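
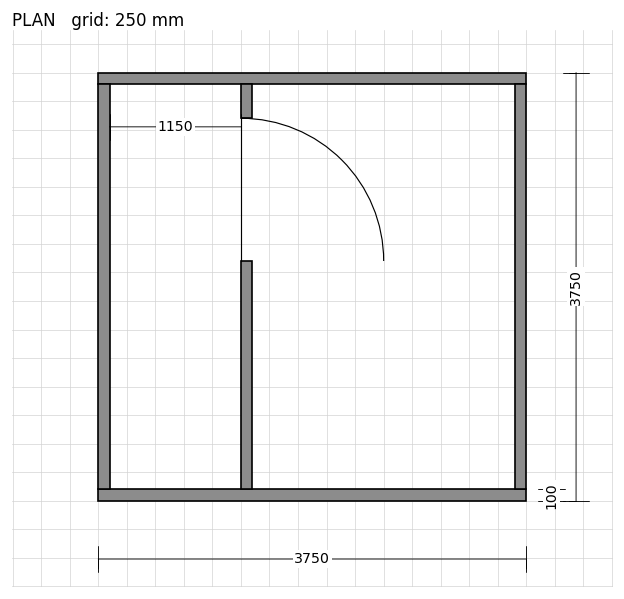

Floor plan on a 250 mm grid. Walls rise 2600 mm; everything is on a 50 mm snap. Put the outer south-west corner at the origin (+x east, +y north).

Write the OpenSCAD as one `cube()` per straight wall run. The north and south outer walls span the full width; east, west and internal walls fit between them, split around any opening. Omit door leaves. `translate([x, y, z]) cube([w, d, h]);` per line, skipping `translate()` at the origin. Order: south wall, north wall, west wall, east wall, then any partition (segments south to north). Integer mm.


cube([3750, 100, 2600]);
translate([0, 3650, 0]) cube([3750, 100, 2600]);
translate([0, 100, 0]) cube([100, 3550, 2600]);
translate([3650, 100, 0]) cube([100, 3550, 2600]);
translate([1250, 100, 0]) cube([100, 2000, 2600]);
translate([1250, 3350, 0]) cube([100, 300, 2600]);


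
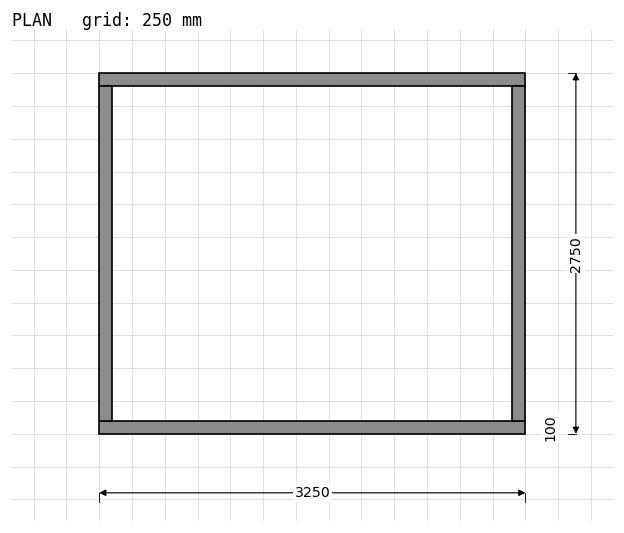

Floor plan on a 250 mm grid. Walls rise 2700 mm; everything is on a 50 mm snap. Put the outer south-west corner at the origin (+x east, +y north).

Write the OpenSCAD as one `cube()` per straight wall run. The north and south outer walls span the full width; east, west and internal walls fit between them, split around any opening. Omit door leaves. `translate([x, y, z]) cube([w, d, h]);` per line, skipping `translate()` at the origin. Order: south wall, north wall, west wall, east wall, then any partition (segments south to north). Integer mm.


cube([3250, 100, 2700]);
translate([0, 2650, 0]) cube([3250, 100, 2700]);
translate([0, 100, 0]) cube([100, 2550, 2700]);
translate([3150, 100, 0]) cube([100, 2550, 2700]);


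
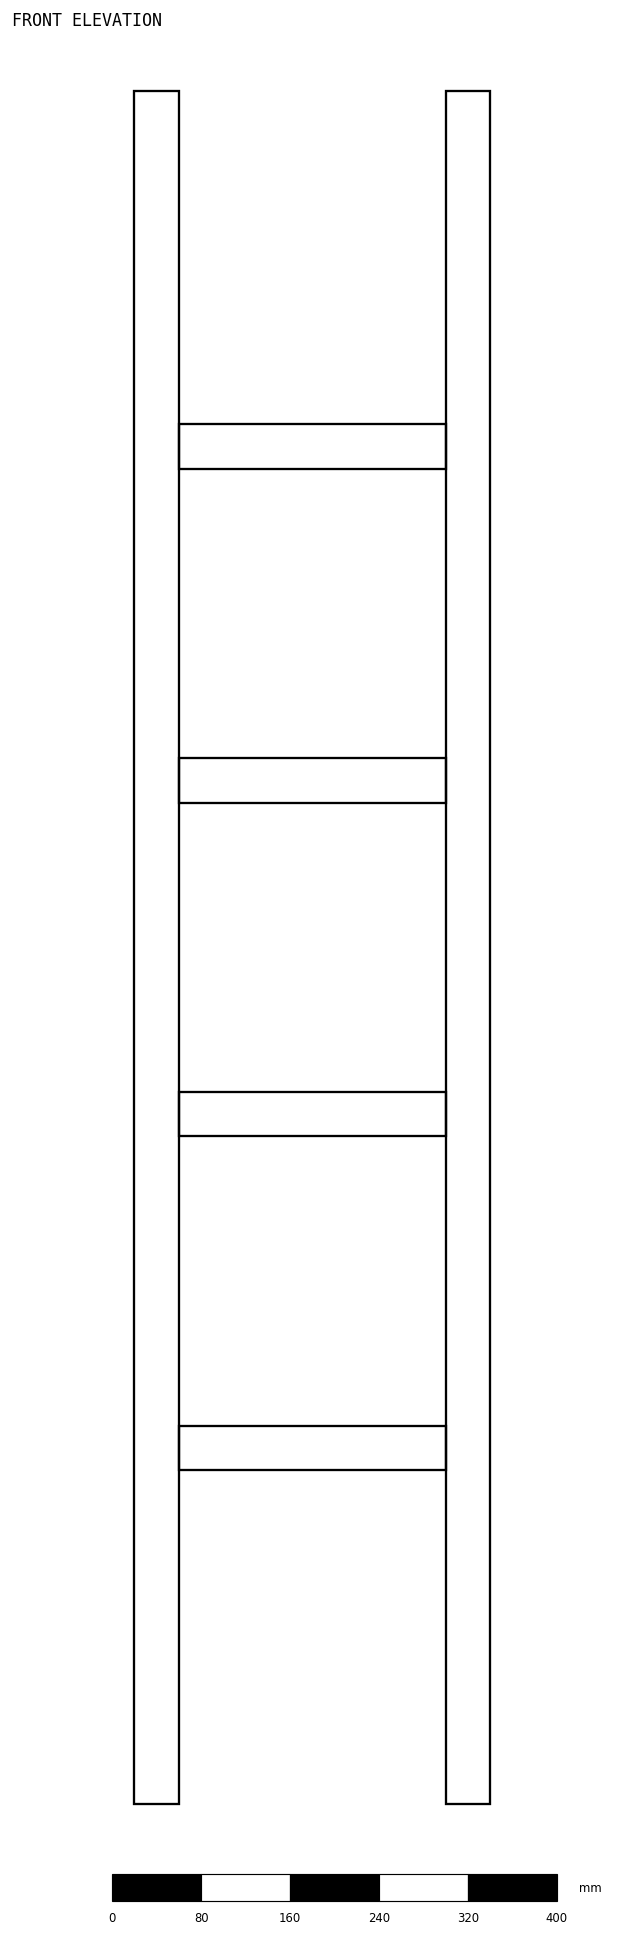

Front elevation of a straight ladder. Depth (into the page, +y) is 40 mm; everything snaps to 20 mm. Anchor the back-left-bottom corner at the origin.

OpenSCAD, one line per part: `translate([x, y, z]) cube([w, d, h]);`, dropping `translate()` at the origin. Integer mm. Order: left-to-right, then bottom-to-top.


cube([40, 40, 1540]);
translate([40, 0, 300]) cube([240, 40, 40]);
translate([40, 0, 600]) cube([240, 40, 40]);
translate([40, 0, 900]) cube([240, 40, 40]);
translate([40, 0, 1200]) cube([240, 40, 40]);
translate([280, 0, 0]) cube([40, 40, 1540]);


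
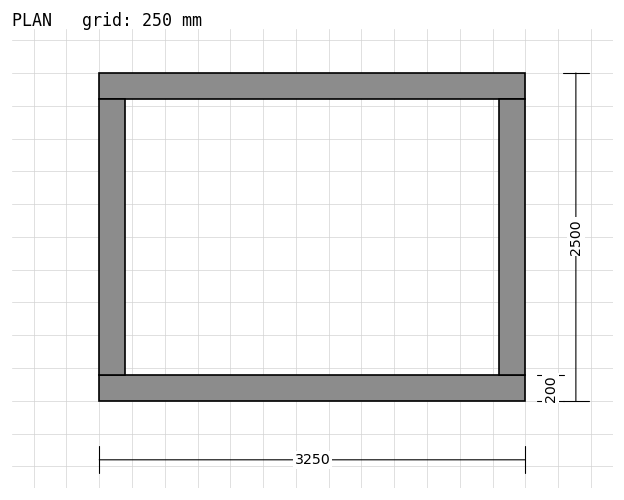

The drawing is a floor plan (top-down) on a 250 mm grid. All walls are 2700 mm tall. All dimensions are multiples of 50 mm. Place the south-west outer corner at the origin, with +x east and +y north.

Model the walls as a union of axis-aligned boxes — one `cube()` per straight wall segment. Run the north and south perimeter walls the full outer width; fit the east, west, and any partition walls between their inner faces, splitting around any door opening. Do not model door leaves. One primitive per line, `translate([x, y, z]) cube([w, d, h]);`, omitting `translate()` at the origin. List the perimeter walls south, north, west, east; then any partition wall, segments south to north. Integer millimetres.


cube([3250, 200, 2700]);
translate([0, 2300, 0]) cube([3250, 200, 2700]);
translate([0, 200, 0]) cube([200, 2100, 2700]);
translate([3050, 200, 0]) cube([200, 2100, 2700]);


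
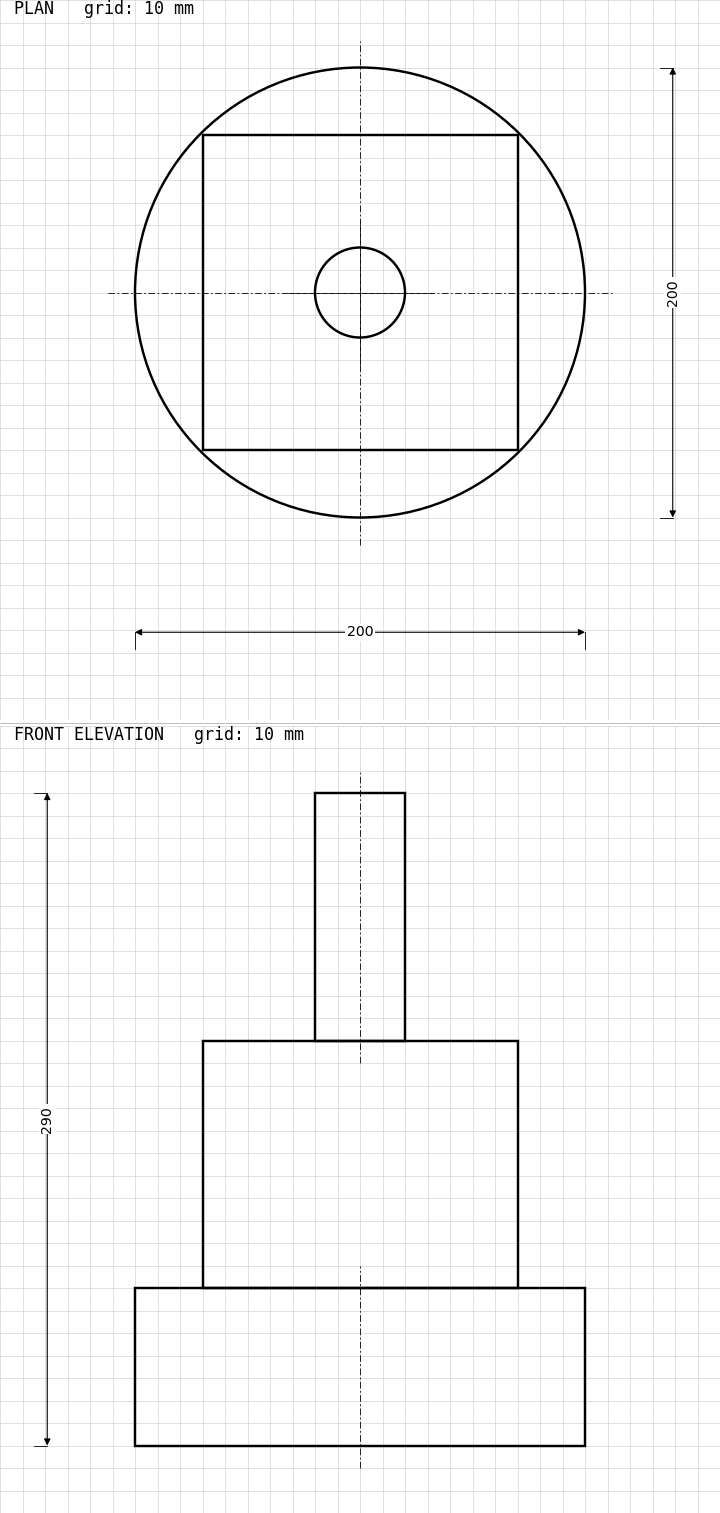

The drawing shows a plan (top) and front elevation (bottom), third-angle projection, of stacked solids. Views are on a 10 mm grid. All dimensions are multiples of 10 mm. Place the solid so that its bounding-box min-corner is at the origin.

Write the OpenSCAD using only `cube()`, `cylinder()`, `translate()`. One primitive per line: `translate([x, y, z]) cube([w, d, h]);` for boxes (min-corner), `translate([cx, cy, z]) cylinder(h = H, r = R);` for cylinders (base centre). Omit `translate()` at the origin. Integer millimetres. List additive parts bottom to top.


translate([100, 100, 0]) cylinder(h = 70, r = 100);
translate([30, 30, 70]) cube([140, 140, 110]);
translate([100, 100, 180]) cylinder(h = 110, r = 20);


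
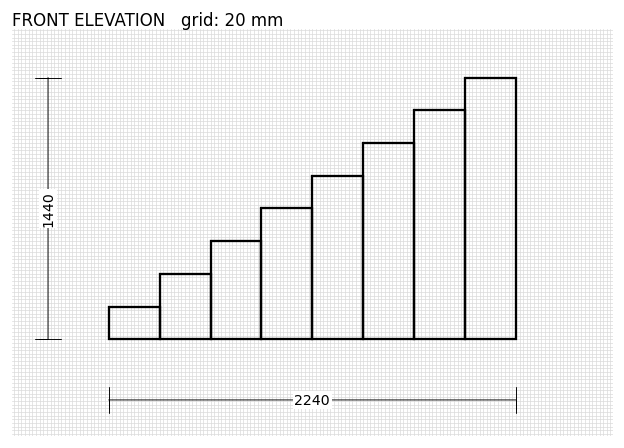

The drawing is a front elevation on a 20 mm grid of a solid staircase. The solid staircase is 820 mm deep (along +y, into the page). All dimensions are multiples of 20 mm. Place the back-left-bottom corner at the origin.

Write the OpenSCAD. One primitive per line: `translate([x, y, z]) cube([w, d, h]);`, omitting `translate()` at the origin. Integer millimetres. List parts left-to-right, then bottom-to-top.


cube([280, 820, 180]);
translate([280, 0, 0]) cube([280, 820, 360]);
translate([560, 0, 0]) cube([280, 820, 540]);
translate([840, 0, 0]) cube([280, 820, 720]);
translate([1120, 0, 0]) cube([280, 820, 900]);
translate([1400, 0, 0]) cube([280, 820, 1080]);
translate([1680, 0, 0]) cube([280, 820, 1260]);
translate([1960, 0, 0]) cube([280, 820, 1440]);


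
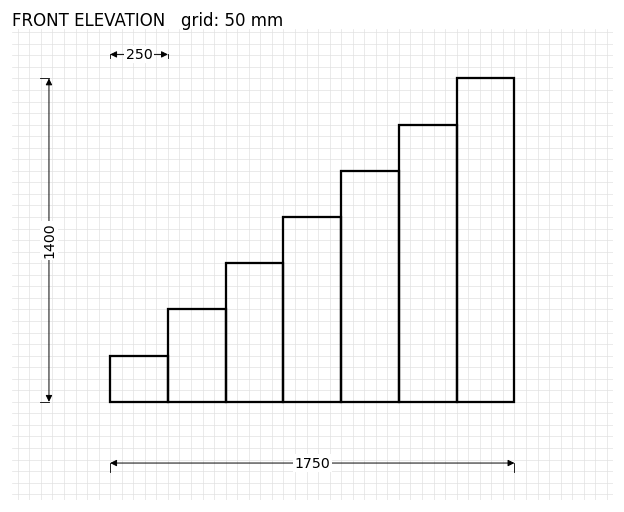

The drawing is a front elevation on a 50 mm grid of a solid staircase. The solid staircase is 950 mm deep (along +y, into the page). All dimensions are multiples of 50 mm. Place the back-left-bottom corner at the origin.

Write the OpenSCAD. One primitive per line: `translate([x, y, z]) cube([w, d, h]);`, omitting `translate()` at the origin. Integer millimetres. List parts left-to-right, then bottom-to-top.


cube([250, 950, 200]);
translate([250, 0, 0]) cube([250, 950, 400]);
translate([500, 0, 0]) cube([250, 950, 600]);
translate([750, 0, 0]) cube([250, 950, 800]);
translate([1000, 0, 0]) cube([250, 950, 1000]);
translate([1250, 0, 0]) cube([250, 950, 1200]);
translate([1500, 0, 0]) cube([250, 950, 1400]);


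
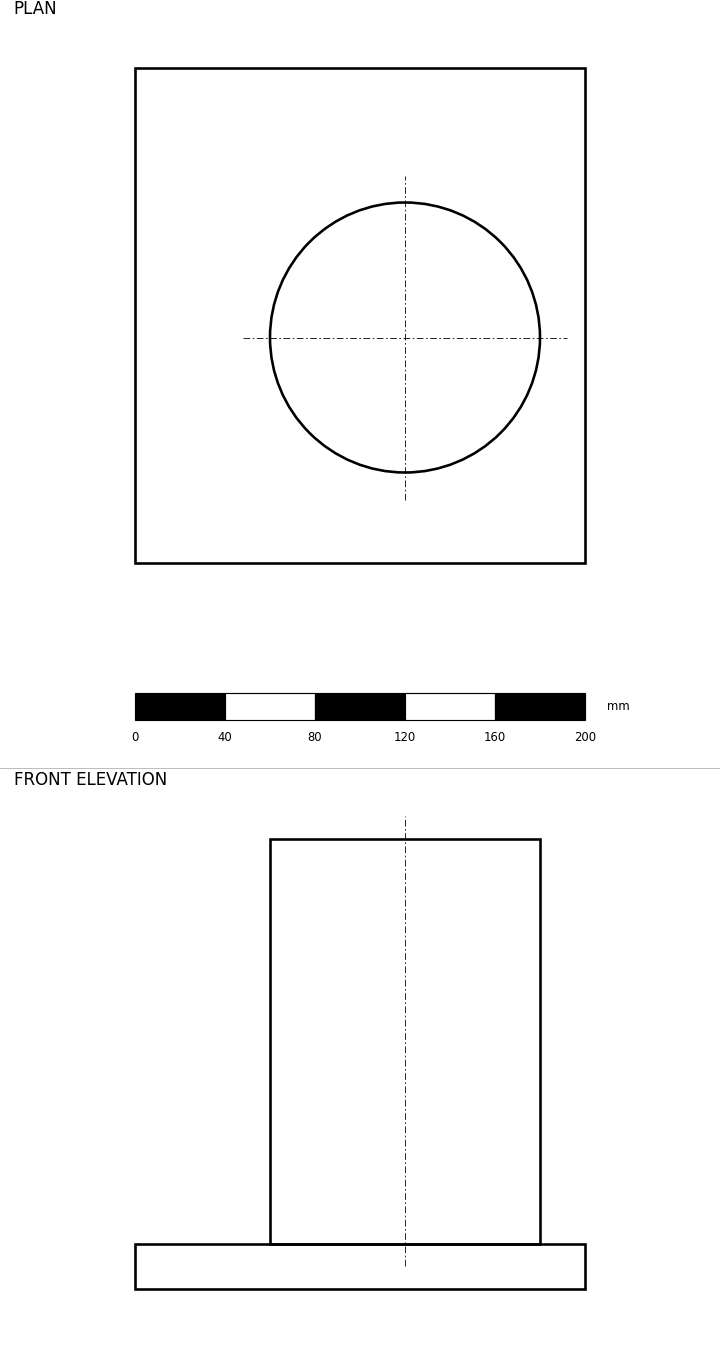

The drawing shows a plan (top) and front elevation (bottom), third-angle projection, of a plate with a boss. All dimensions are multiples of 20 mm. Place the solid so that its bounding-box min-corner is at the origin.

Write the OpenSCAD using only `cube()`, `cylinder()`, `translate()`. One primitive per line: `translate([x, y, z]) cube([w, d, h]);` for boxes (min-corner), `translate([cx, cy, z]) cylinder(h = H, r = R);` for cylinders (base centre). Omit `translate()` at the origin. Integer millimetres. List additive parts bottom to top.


cube([200, 220, 20]);
translate([120, 100, 20]) cylinder(h = 180, r = 60);


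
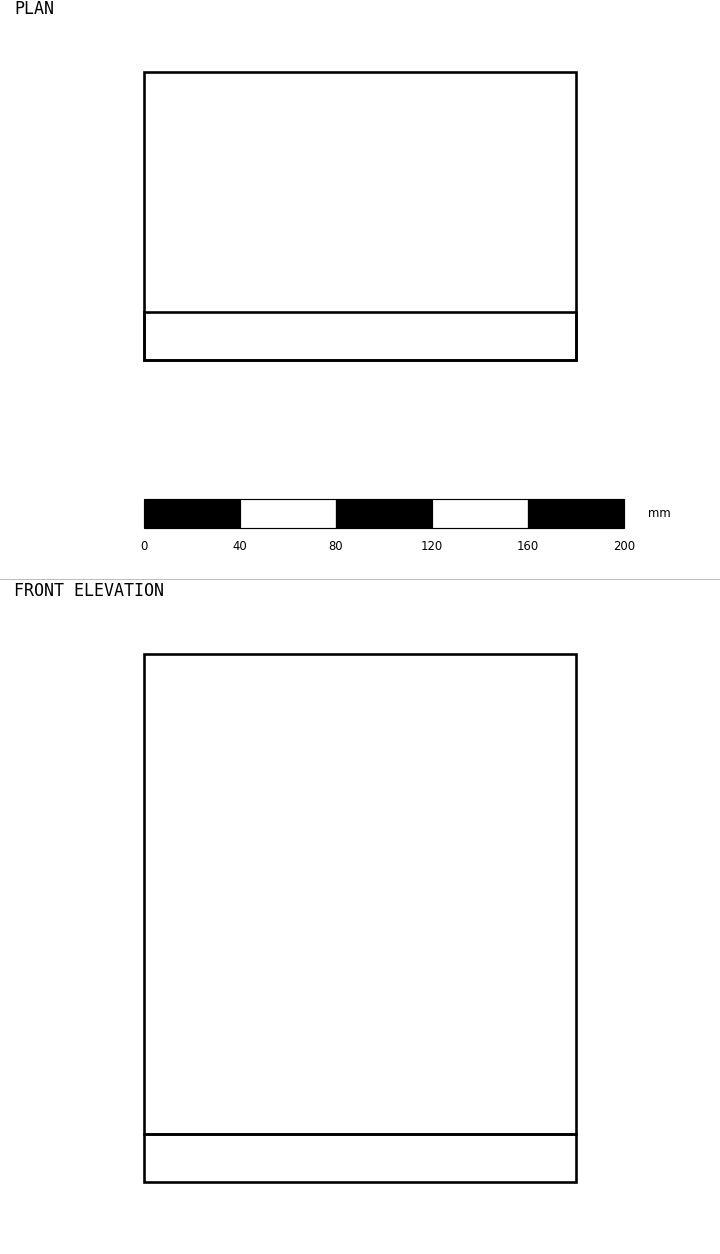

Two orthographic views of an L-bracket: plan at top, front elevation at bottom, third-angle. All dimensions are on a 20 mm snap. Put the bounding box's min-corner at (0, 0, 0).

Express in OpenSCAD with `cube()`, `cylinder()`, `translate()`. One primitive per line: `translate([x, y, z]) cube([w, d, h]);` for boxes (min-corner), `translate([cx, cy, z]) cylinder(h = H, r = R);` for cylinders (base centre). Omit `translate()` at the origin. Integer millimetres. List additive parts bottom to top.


cube([180, 120, 20]);
translate([0, 0, 20]) cube([180, 20, 200]);


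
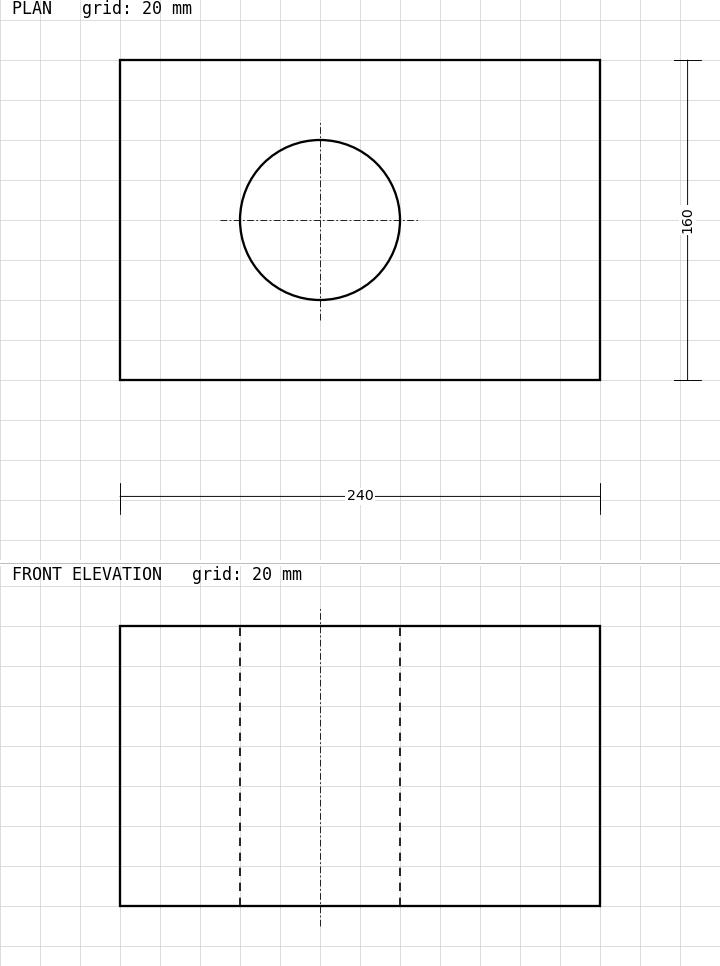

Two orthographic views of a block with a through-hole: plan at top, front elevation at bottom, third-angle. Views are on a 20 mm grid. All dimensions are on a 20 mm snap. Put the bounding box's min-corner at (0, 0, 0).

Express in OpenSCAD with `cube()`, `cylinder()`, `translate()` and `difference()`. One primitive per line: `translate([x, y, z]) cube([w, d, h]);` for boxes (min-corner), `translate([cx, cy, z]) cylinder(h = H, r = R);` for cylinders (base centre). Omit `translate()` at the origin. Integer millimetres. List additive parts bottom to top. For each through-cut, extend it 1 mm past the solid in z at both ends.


difference() {
  cube([240, 160, 140]);
  translate([100, 80, -1]) cylinder(h = 142, r = 40);
}


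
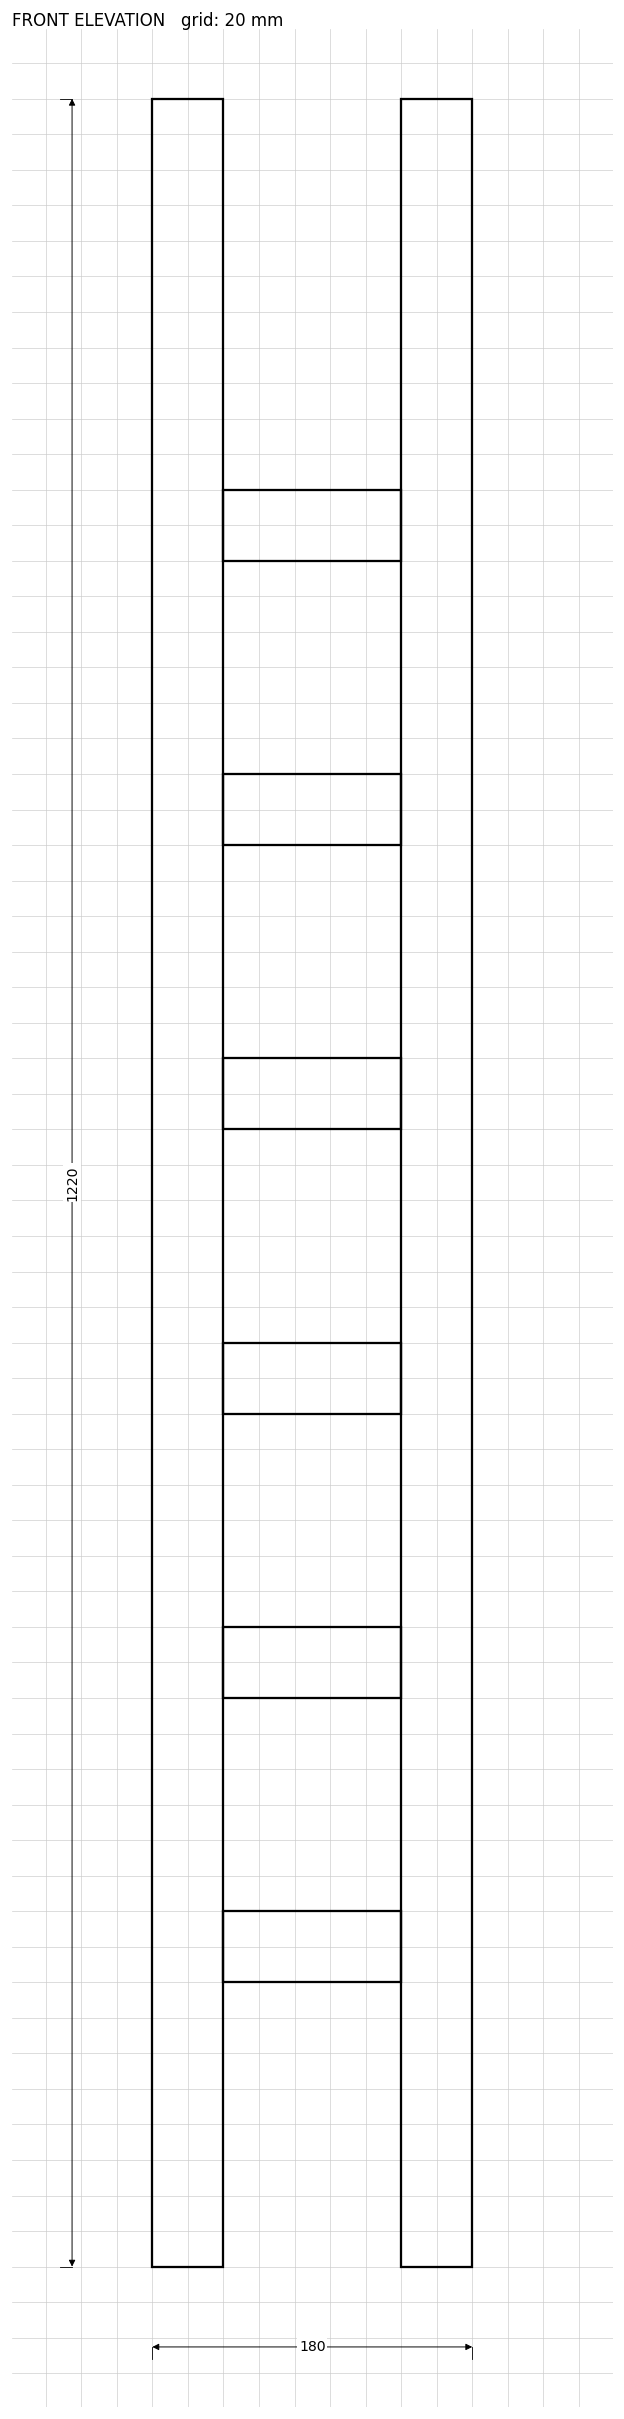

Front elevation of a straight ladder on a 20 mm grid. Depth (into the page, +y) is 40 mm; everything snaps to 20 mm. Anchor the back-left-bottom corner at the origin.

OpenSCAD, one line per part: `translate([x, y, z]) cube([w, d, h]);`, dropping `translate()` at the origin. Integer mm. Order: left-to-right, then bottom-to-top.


cube([40, 40, 1220]);
translate([40, 0, 160]) cube([100, 40, 40]);
translate([40, 0, 320]) cube([100, 40, 40]);
translate([40, 0, 480]) cube([100, 40, 40]);
translate([40, 0, 640]) cube([100, 40, 40]);
translate([40, 0, 800]) cube([100, 40, 40]);
translate([40, 0, 960]) cube([100, 40, 40]);
translate([140, 0, 0]) cube([40, 40, 1220]);


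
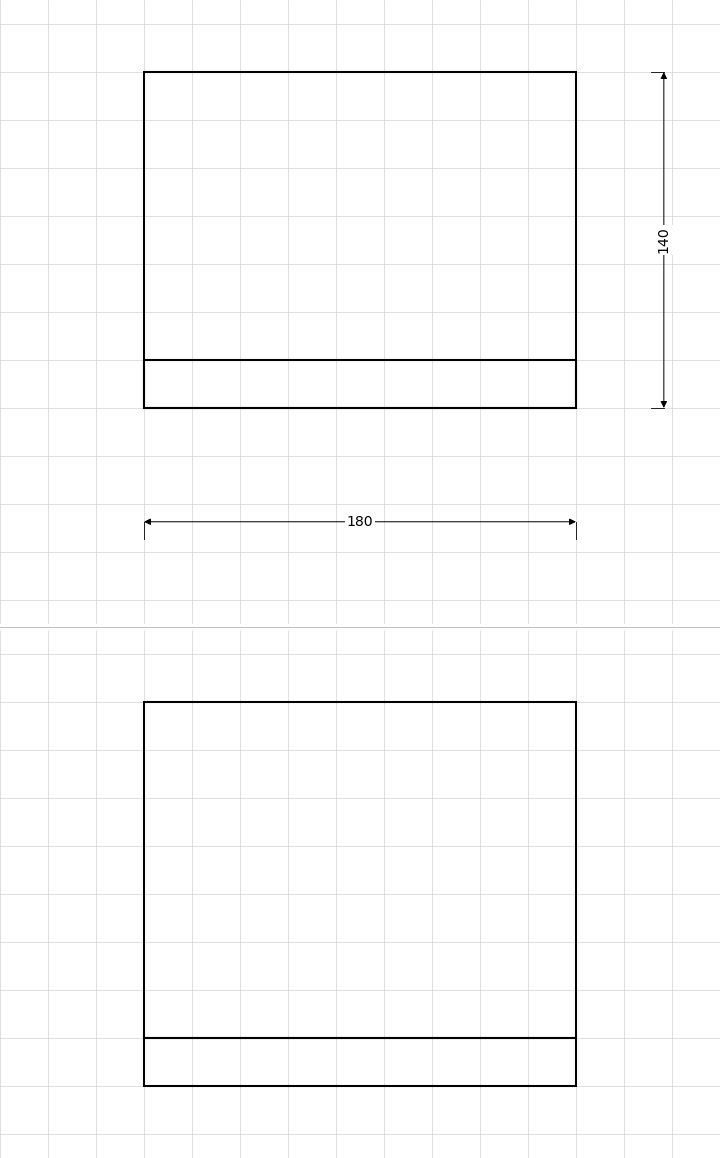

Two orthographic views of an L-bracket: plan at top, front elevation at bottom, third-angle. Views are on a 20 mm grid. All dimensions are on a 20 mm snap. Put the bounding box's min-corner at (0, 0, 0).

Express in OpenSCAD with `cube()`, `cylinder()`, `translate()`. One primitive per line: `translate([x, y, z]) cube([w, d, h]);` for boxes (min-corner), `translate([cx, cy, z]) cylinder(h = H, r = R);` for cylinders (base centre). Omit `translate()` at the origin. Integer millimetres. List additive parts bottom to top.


cube([180, 140, 20]);
translate([0, 0, 20]) cube([180, 20, 140]);


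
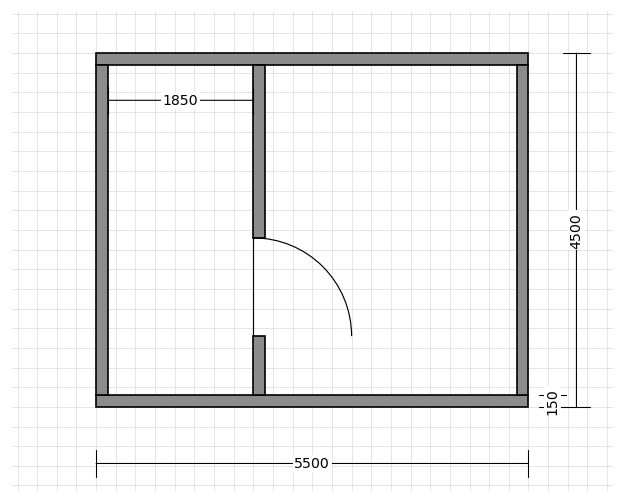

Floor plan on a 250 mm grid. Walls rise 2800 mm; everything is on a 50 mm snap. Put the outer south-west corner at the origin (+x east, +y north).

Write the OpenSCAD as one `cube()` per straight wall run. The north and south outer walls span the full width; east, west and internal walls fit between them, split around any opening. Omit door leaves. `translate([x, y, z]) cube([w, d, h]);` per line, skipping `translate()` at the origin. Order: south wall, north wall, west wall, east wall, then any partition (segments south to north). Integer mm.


cube([5500, 150, 2800]);
translate([0, 4350, 0]) cube([5500, 150, 2800]);
translate([0, 150, 0]) cube([150, 4200, 2800]);
translate([5350, 150, 0]) cube([150, 4200, 2800]);
translate([2000, 150, 0]) cube([150, 750, 2800]);
translate([2000, 2150, 0]) cube([150, 2200, 2800]);


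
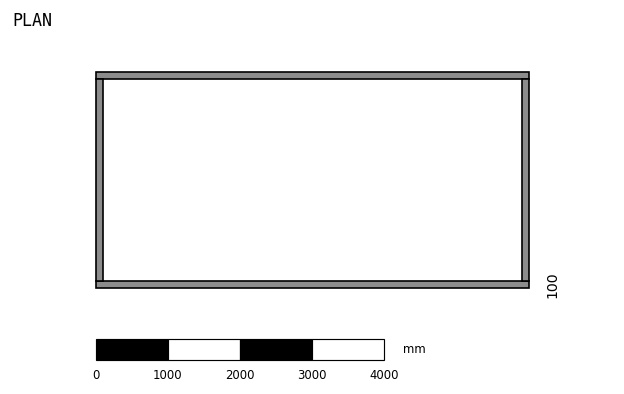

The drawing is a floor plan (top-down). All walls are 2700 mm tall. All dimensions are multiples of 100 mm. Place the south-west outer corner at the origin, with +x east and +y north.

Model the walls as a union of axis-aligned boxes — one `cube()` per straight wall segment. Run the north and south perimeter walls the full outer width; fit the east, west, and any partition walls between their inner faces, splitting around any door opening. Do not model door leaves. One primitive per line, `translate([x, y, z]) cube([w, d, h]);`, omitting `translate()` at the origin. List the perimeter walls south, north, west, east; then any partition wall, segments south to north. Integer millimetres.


cube([6000, 100, 2700]);
translate([0, 2900, 0]) cube([6000, 100, 2700]);
translate([0, 100, 0]) cube([100, 2800, 2700]);
translate([5900, 100, 0]) cube([100, 2800, 2700]);


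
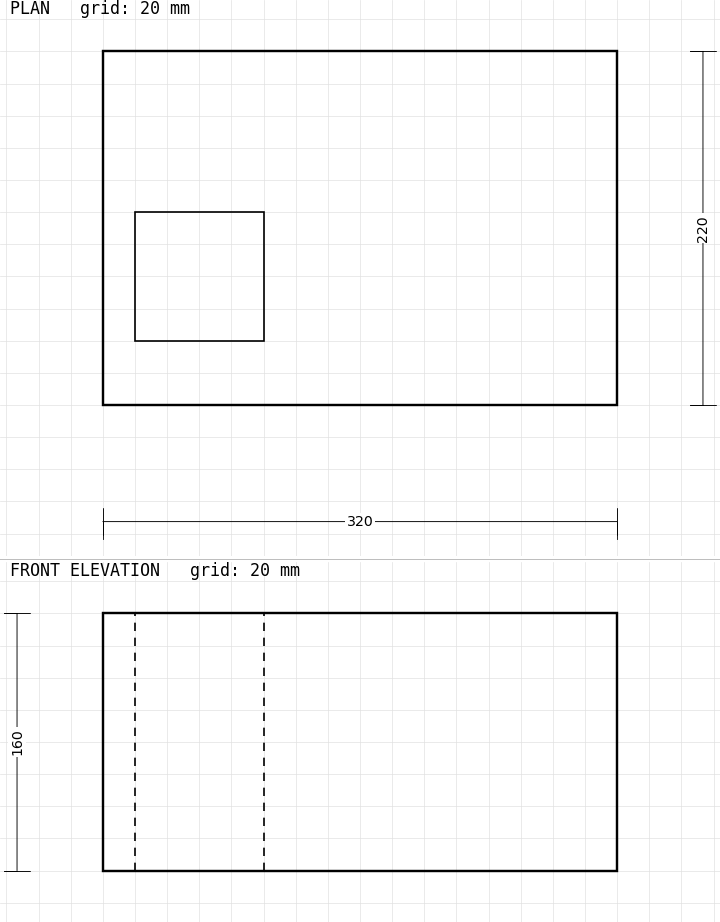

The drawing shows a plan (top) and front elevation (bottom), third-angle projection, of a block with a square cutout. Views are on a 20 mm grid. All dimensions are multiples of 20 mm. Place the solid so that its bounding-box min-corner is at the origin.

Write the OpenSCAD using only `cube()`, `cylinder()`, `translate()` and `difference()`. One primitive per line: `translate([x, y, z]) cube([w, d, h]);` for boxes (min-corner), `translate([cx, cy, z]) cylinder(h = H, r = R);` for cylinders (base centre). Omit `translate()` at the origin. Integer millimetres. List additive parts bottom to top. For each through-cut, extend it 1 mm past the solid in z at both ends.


difference() {
  cube([320, 220, 160]);
  translate([20, 40, -1]) cube([80, 80, 162]);
}


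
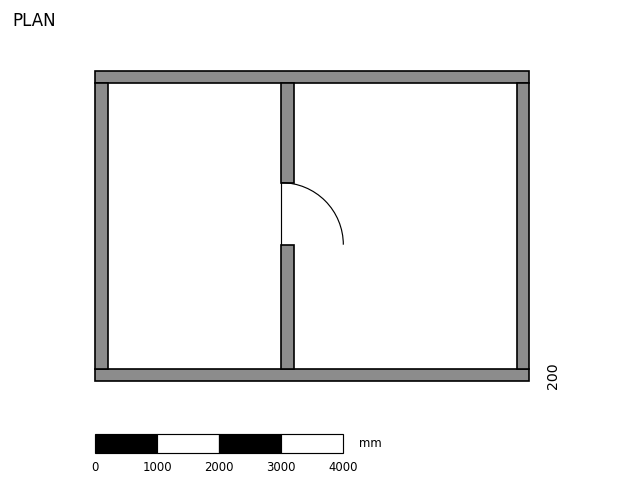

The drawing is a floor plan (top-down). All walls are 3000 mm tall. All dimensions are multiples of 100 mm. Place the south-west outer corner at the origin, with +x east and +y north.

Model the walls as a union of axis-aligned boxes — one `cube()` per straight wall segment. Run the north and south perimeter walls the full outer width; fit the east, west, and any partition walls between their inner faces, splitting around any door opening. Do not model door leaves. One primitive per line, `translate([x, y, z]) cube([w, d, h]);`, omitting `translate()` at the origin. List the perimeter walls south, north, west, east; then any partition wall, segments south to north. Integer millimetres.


cube([7000, 200, 3000]);
translate([0, 4800, 0]) cube([7000, 200, 3000]);
translate([0, 200, 0]) cube([200, 4600, 3000]);
translate([6800, 200, 0]) cube([200, 4600, 3000]);
translate([3000, 200, 0]) cube([200, 2000, 3000]);
translate([3000, 3200, 0]) cube([200, 1600, 3000]);


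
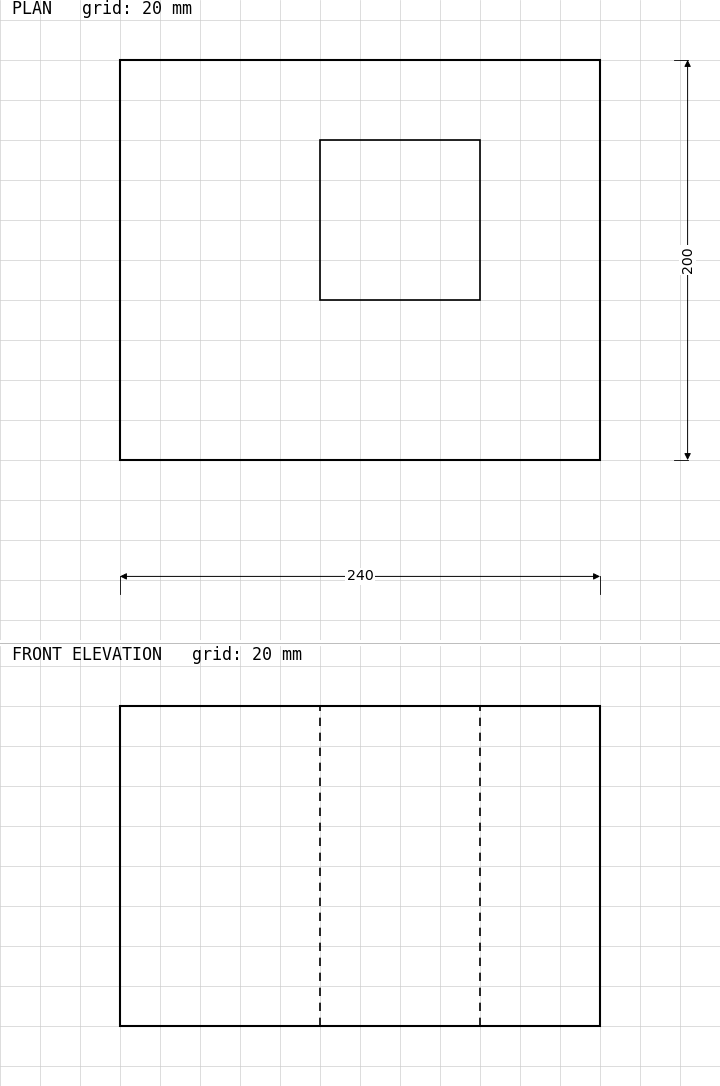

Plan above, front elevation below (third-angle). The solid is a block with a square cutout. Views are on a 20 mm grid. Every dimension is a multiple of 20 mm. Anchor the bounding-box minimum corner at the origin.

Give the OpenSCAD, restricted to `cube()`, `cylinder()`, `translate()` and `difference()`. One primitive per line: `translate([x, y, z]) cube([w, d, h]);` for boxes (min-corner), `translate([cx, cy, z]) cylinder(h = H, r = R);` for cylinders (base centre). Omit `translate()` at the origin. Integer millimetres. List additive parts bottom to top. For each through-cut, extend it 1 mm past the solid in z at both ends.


difference() {
  cube([240, 200, 160]);
  translate([100, 80, -1]) cube([80, 80, 162]);
}


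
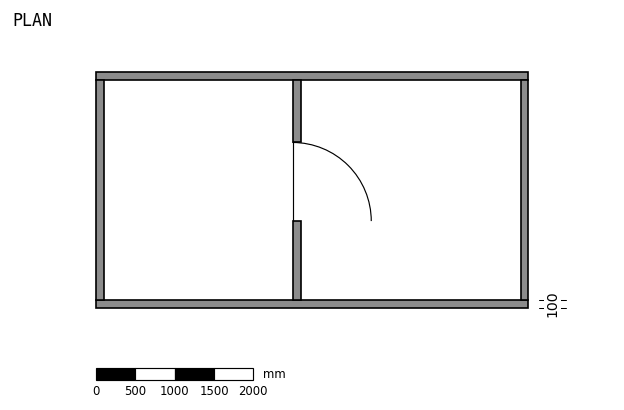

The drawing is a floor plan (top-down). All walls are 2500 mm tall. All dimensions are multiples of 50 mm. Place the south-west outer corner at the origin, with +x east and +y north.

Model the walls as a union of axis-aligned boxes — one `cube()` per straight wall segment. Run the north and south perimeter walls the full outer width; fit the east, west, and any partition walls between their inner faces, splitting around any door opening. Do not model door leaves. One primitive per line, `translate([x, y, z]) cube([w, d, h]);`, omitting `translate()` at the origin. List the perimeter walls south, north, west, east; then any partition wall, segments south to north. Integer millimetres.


cube([5500, 100, 2500]);
translate([0, 2900, 0]) cube([5500, 100, 2500]);
translate([0, 100, 0]) cube([100, 2800, 2500]);
translate([5400, 100, 0]) cube([100, 2800, 2500]);
translate([2500, 100, 0]) cube([100, 1000, 2500]);
translate([2500, 2100, 0]) cube([100, 800, 2500]);


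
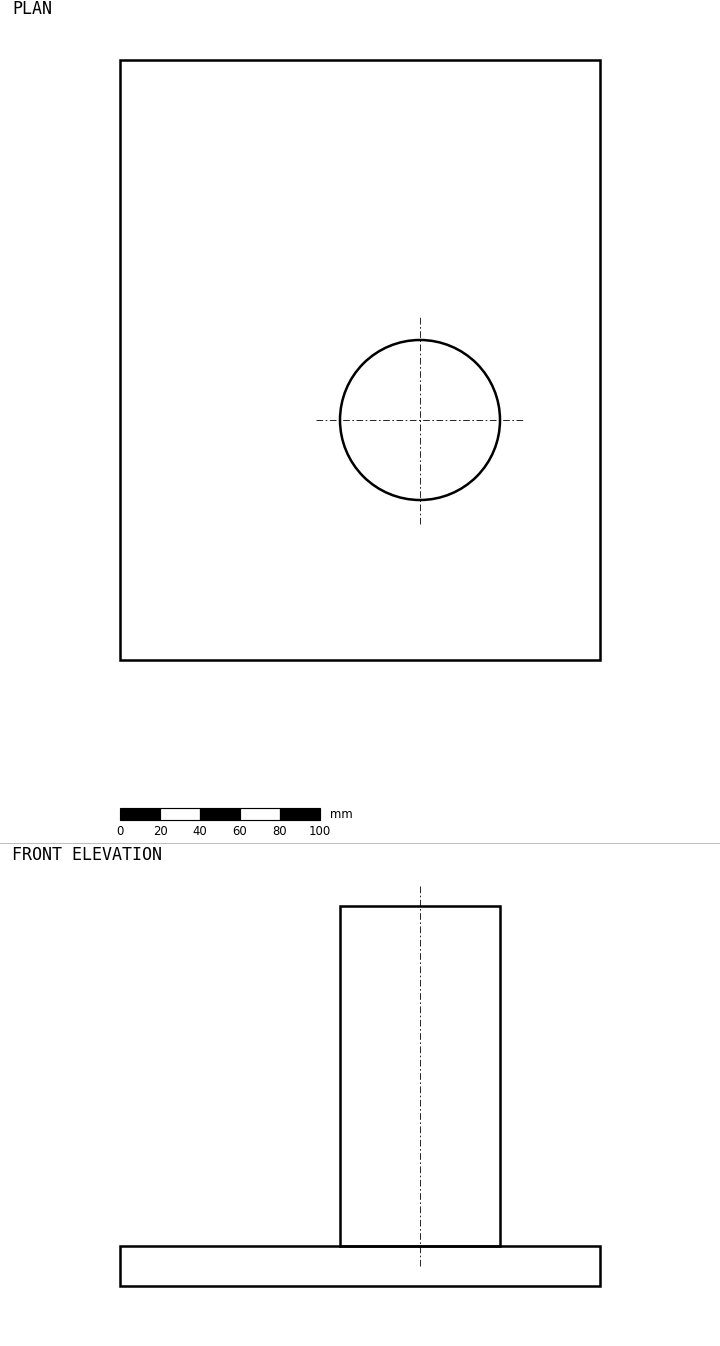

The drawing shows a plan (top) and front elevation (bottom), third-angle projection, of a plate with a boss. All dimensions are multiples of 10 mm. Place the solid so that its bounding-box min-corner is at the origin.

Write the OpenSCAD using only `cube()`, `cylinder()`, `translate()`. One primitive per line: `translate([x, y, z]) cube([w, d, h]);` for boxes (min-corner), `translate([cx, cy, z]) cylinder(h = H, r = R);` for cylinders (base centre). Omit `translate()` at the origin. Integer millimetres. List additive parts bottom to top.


cube([240, 300, 20]);
translate([150, 120, 20]) cylinder(h = 170, r = 40);


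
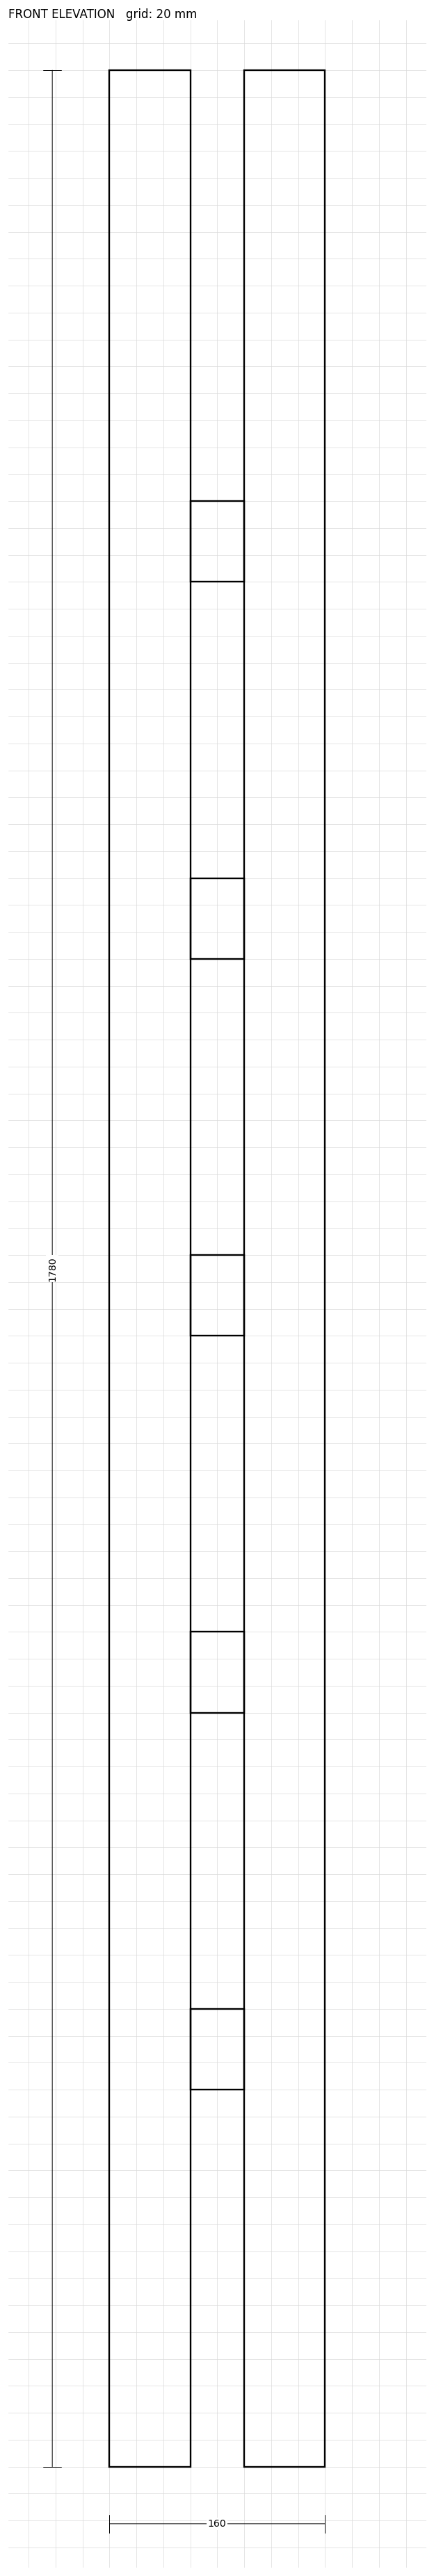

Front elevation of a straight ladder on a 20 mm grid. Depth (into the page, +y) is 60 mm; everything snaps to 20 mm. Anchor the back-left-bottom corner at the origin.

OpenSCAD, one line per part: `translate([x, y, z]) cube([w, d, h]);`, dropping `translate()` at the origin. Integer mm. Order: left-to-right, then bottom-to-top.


cube([60, 60, 1780]);
translate([60, 0, 280]) cube([40, 60, 60]);
translate([60, 0, 560]) cube([40, 60, 60]);
translate([60, 0, 840]) cube([40, 60, 60]);
translate([60, 0, 1120]) cube([40, 60, 60]);
translate([60, 0, 1400]) cube([40, 60, 60]);
translate([100, 0, 0]) cube([60, 60, 1780]);


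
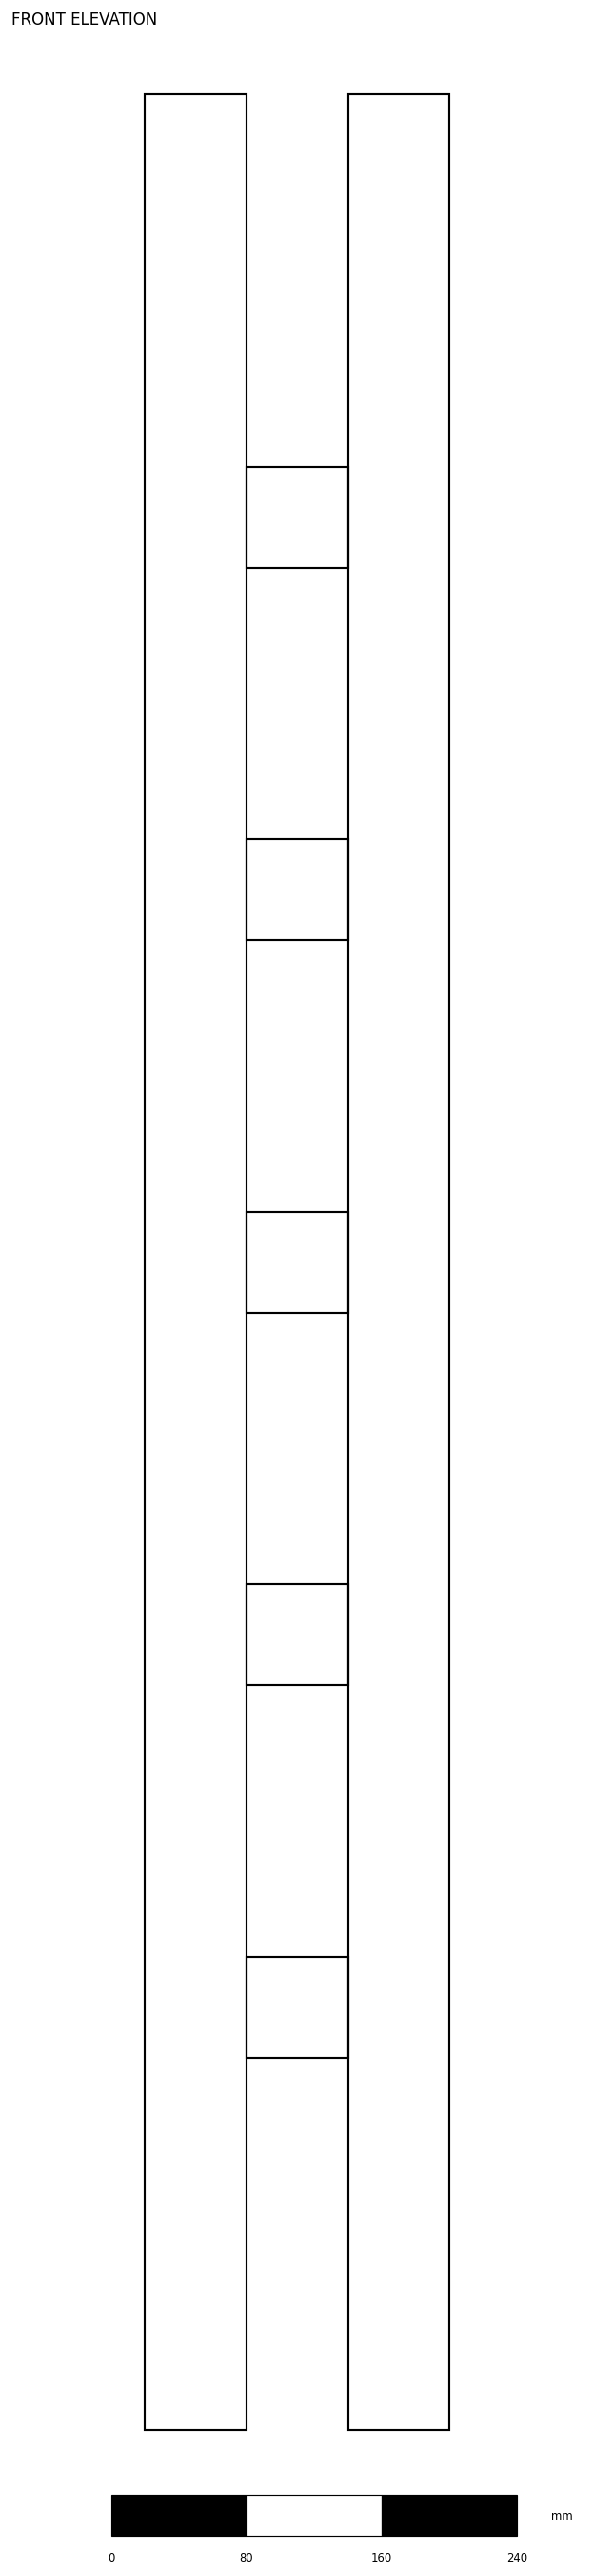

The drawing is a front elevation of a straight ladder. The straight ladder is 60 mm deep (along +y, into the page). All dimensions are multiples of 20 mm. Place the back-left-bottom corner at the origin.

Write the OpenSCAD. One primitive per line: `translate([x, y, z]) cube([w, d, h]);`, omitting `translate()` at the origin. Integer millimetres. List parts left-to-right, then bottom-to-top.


cube([60, 60, 1380]);
translate([60, 0, 220]) cube([60, 60, 60]);
translate([60, 0, 440]) cube([60, 60, 60]);
translate([60, 0, 660]) cube([60, 60, 60]);
translate([60, 0, 880]) cube([60, 60, 60]);
translate([60, 0, 1100]) cube([60, 60, 60]);
translate([120, 0, 0]) cube([60, 60, 1380]);


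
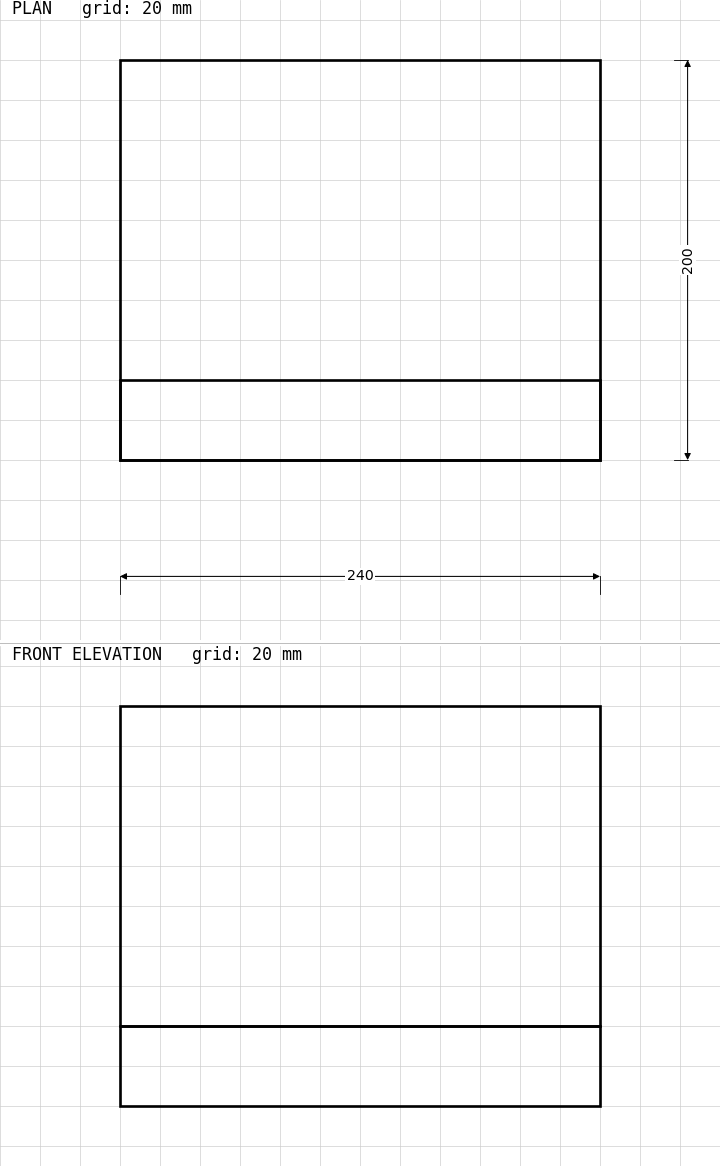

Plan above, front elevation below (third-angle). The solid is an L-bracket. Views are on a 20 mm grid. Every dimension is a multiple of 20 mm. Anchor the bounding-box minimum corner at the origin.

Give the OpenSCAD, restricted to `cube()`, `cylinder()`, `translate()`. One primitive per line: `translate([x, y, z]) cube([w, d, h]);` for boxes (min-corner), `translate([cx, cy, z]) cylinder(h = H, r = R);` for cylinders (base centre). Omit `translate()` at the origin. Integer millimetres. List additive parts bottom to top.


cube([240, 200, 40]);
translate([0, 0, 40]) cube([240, 40, 160]);


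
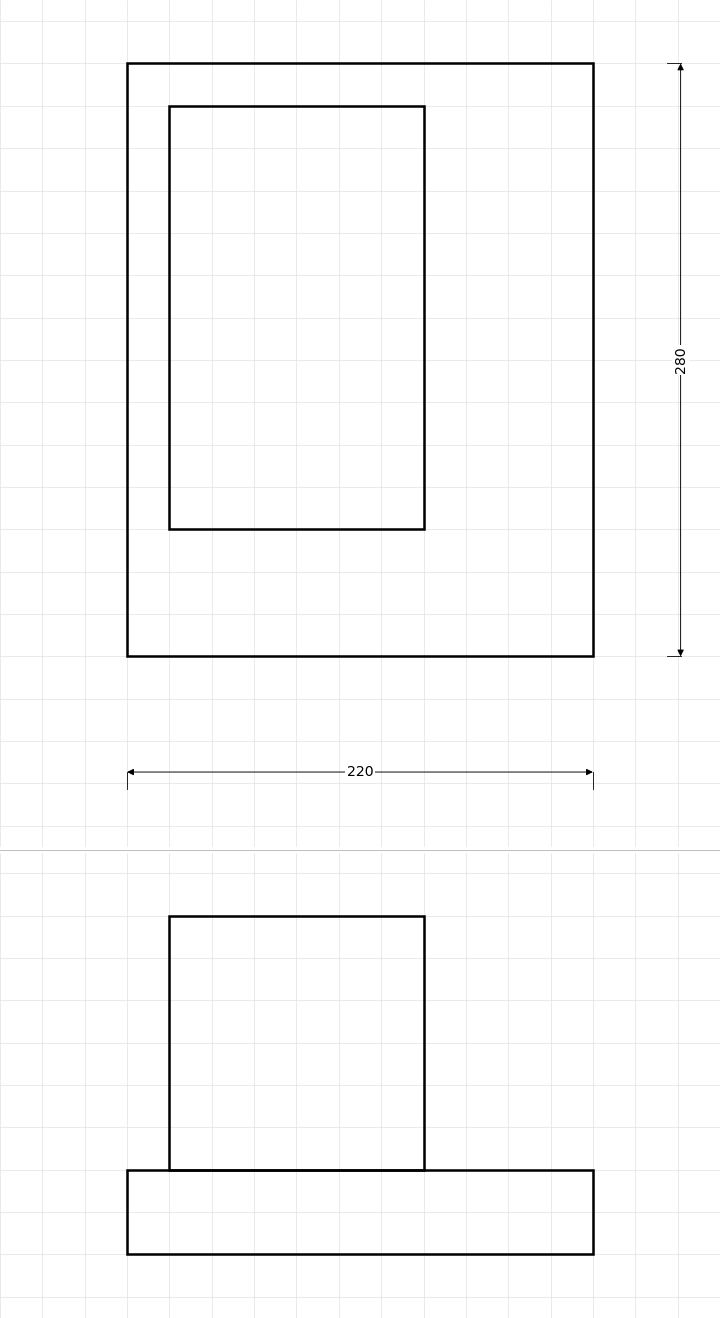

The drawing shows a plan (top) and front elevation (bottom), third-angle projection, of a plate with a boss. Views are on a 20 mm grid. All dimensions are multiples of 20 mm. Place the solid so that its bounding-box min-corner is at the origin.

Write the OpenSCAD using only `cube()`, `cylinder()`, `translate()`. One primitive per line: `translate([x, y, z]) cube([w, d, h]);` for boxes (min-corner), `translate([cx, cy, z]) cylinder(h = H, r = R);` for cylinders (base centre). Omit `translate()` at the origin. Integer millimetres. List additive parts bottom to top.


cube([220, 280, 40]);
translate([20, 60, 40]) cube([120, 200, 120]);


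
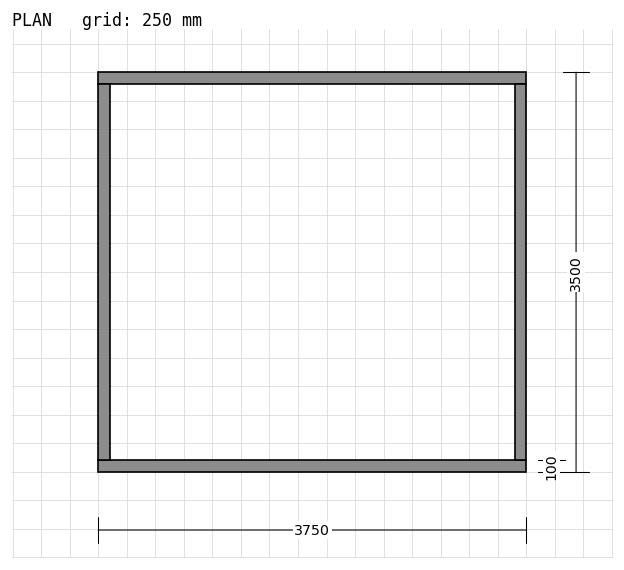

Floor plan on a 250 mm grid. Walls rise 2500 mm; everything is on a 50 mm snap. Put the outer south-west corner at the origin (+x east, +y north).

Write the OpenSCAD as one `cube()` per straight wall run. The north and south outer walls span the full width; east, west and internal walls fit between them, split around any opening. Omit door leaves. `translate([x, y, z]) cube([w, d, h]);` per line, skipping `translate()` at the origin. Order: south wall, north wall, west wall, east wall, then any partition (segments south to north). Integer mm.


cube([3750, 100, 2500]);
translate([0, 3400, 0]) cube([3750, 100, 2500]);
translate([0, 100, 0]) cube([100, 3300, 2500]);
translate([3650, 100, 0]) cube([100, 3300, 2500]);


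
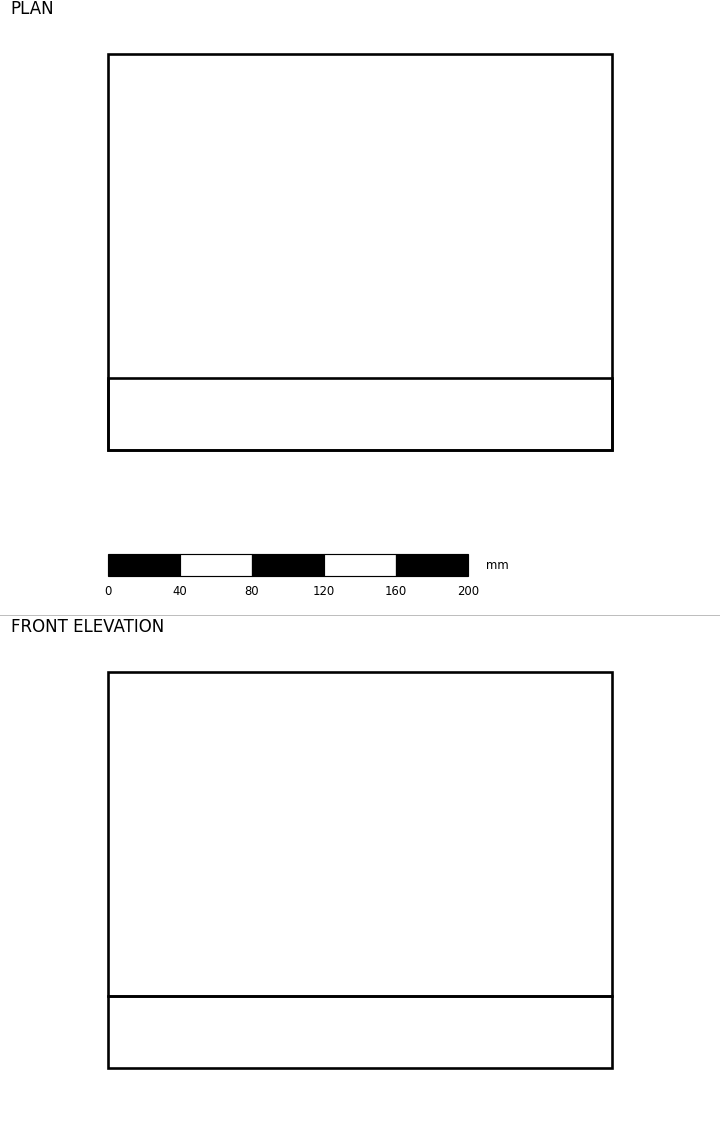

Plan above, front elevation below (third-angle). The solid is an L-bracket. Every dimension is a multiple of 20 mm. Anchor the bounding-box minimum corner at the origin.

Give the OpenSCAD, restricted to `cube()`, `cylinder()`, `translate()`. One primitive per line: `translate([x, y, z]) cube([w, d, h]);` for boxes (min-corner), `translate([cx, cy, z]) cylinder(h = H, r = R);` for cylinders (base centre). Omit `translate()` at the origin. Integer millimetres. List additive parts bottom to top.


cube([280, 220, 40]);
translate([0, 0, 40]) cube([280, 40, 180]);


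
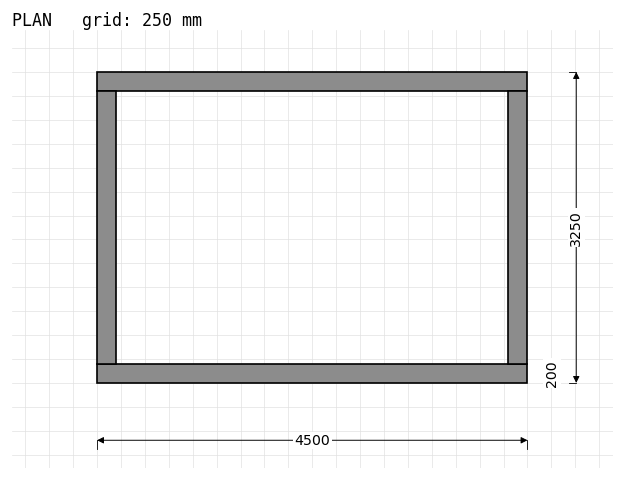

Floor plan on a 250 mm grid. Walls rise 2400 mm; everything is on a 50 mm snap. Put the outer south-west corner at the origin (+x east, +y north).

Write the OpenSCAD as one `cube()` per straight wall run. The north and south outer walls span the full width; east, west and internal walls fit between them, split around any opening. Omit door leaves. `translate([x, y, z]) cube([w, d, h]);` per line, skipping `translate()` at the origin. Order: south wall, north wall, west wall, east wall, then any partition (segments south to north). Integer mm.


cube([4500, 200, 2400]);
translate([0, 3050, 0]) cube([4500, 200, 2400]);
translate([0, 200, 0]) cube([200, 2850, 2400]);
translate([4300, 200, 0]) cube([200, 2850, 2400]);


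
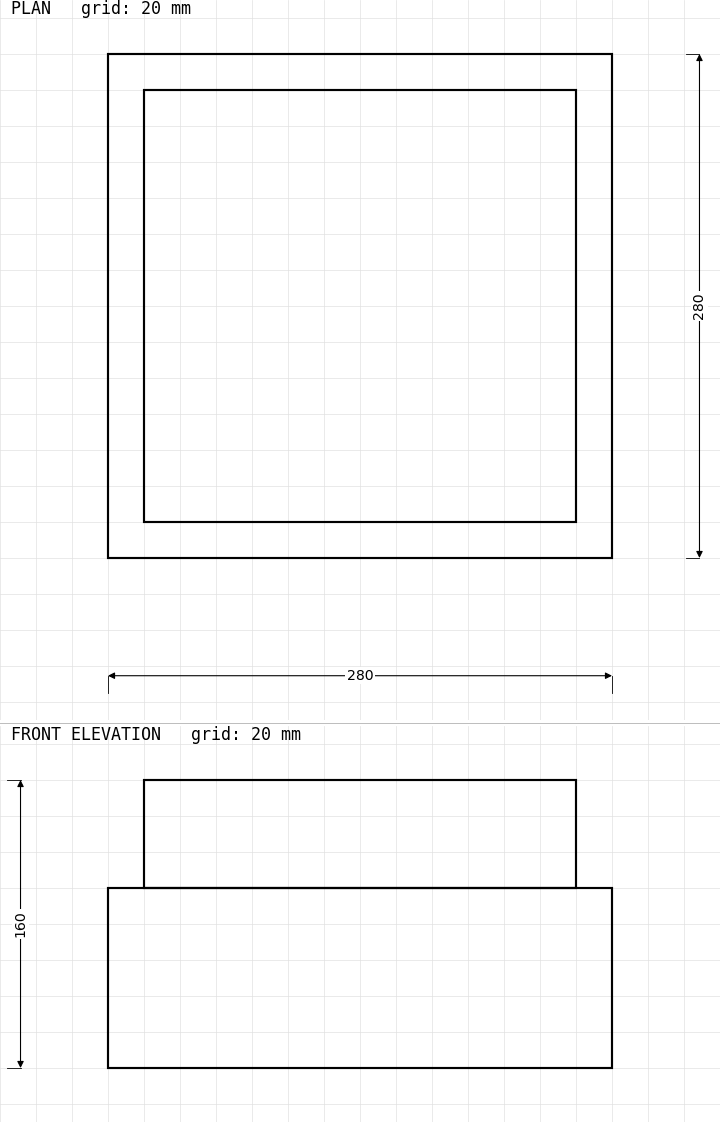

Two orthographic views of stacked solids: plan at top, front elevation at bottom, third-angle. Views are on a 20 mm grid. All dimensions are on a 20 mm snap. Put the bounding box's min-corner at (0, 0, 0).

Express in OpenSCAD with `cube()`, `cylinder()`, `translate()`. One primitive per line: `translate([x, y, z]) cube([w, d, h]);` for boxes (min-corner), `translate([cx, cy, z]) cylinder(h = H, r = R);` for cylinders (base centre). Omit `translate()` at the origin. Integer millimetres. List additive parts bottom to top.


cube([280, 280, 100]);
translate([20, 20, 100]) cube([240, 240, 60]);


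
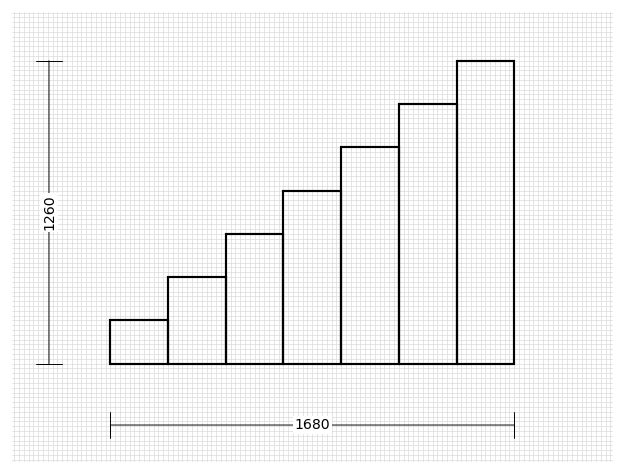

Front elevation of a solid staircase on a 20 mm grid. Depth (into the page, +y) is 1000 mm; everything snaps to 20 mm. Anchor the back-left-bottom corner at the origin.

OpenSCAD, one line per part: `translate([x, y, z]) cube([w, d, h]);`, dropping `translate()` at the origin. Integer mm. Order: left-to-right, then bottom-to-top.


cube([240, 1000, 180]);
translate([240, 0, 0]) cube([240, 1000, 360]);
translate([480, 0, 0]) cube([240, 1000, 540]);
translate([720, 0, 0]) cube([240, 1000, 720]);
translate([960, 0, 0]) cube([240, 1000, 900]);
translate([1200, 0, 0]) cube([240, 1000, 1080]);
translate([1440, 0, 0]) cube([240, 1000, 1260]);


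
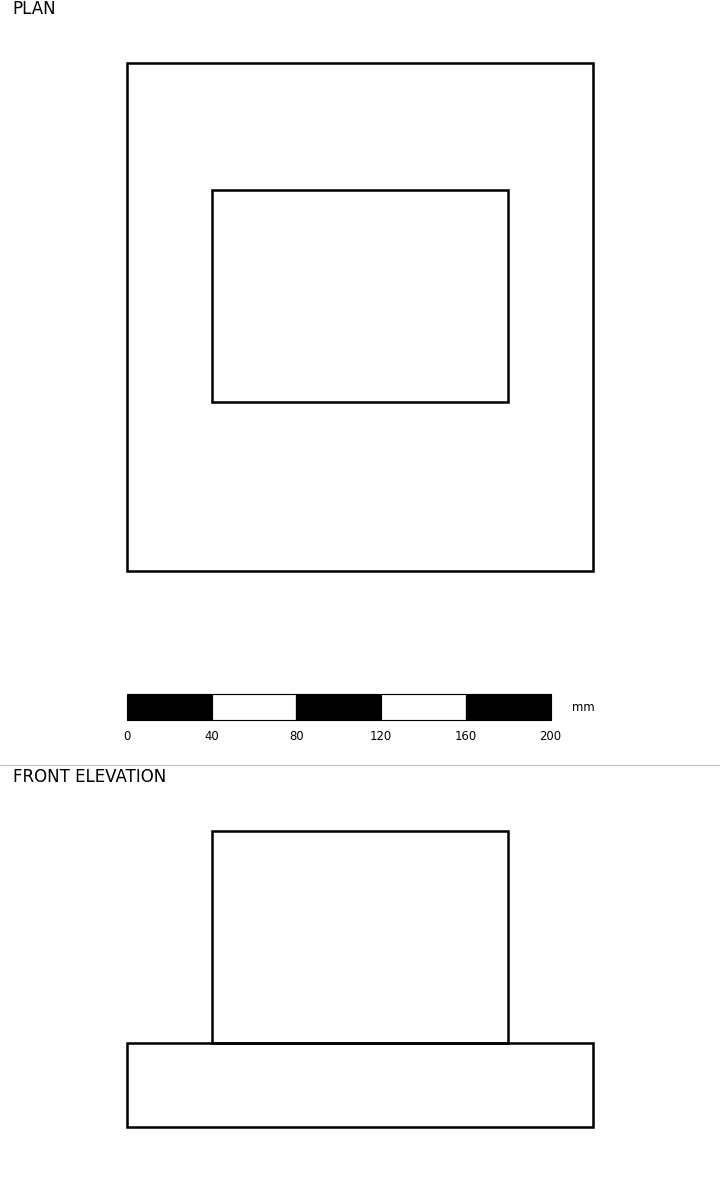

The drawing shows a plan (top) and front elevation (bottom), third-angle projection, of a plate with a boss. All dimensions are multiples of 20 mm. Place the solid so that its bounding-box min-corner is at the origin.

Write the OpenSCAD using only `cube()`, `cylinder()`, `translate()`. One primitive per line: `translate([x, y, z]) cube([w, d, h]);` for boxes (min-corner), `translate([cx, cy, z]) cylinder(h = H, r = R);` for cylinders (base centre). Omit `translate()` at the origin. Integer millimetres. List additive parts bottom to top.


cube([220, 240, 40]);
translate([40, 80, 40]) cube([140, 100, 100]);


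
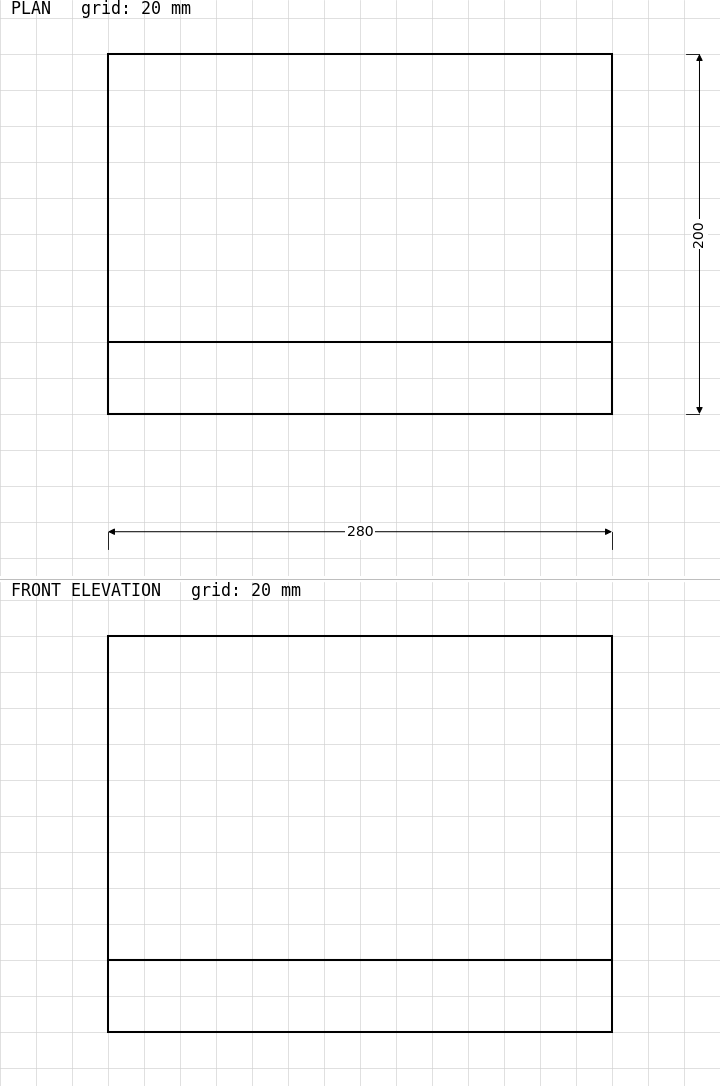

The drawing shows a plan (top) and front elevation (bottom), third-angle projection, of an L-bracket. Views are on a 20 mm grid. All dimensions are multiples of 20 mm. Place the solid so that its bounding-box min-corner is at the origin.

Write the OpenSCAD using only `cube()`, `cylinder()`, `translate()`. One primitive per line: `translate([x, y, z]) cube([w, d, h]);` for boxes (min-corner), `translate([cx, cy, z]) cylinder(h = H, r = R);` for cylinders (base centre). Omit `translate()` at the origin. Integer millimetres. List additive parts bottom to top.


cube([280, 200, 40]);
translate([0, 0, 40]) cube([280, 40, 180]);


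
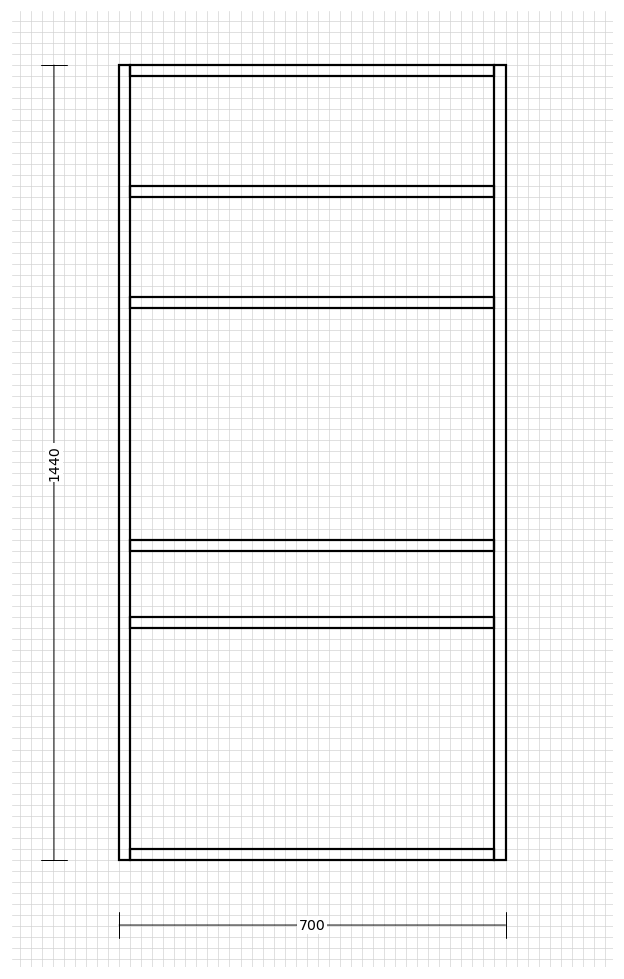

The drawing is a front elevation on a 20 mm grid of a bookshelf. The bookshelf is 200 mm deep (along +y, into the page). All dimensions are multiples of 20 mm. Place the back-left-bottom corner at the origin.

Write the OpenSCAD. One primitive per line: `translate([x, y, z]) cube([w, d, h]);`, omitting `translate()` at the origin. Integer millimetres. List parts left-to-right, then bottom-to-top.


cube([20, 200, 1440]);
translate([20, 0, 0]) cube([660, 200, 20]);
translate([20, 0, 420]) cube([660, 200, 20]);
translate([20, 0, 560]) cube([660, 200, 20]);
translate([20, 0, 1000]) cube([660, 200, 20]);
translate([20, 0, 1200]) cube([660, 200, 20]);
translate([20, 0, 1420]) cube([660, 200, 20]);
translate([680, 0, 0]) cube([20, 200, 1440]);


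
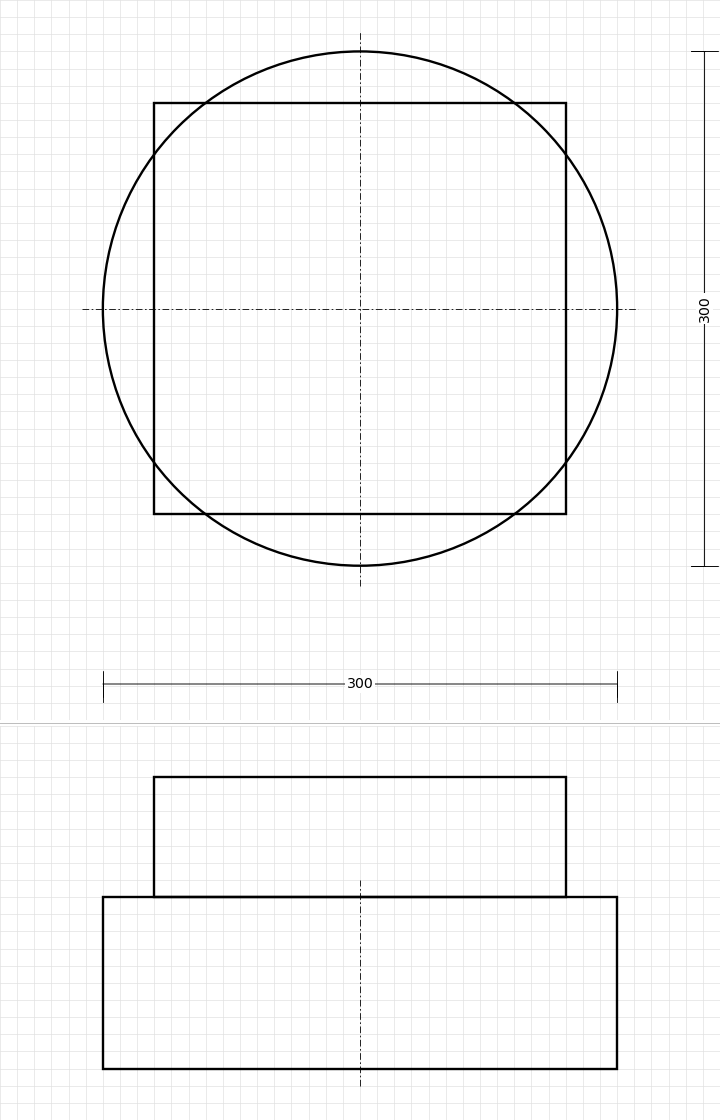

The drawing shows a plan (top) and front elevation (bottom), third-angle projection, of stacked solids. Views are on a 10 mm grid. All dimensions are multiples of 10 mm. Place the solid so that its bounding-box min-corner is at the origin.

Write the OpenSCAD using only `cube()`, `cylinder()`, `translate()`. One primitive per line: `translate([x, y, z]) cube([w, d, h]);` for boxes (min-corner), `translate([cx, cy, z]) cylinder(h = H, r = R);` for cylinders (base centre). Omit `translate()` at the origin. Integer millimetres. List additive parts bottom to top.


translate([150, 150, 0]) cylinder(h = 100, r = 150);
translate([30, 30, 100]) cube([240, 240, 70]);


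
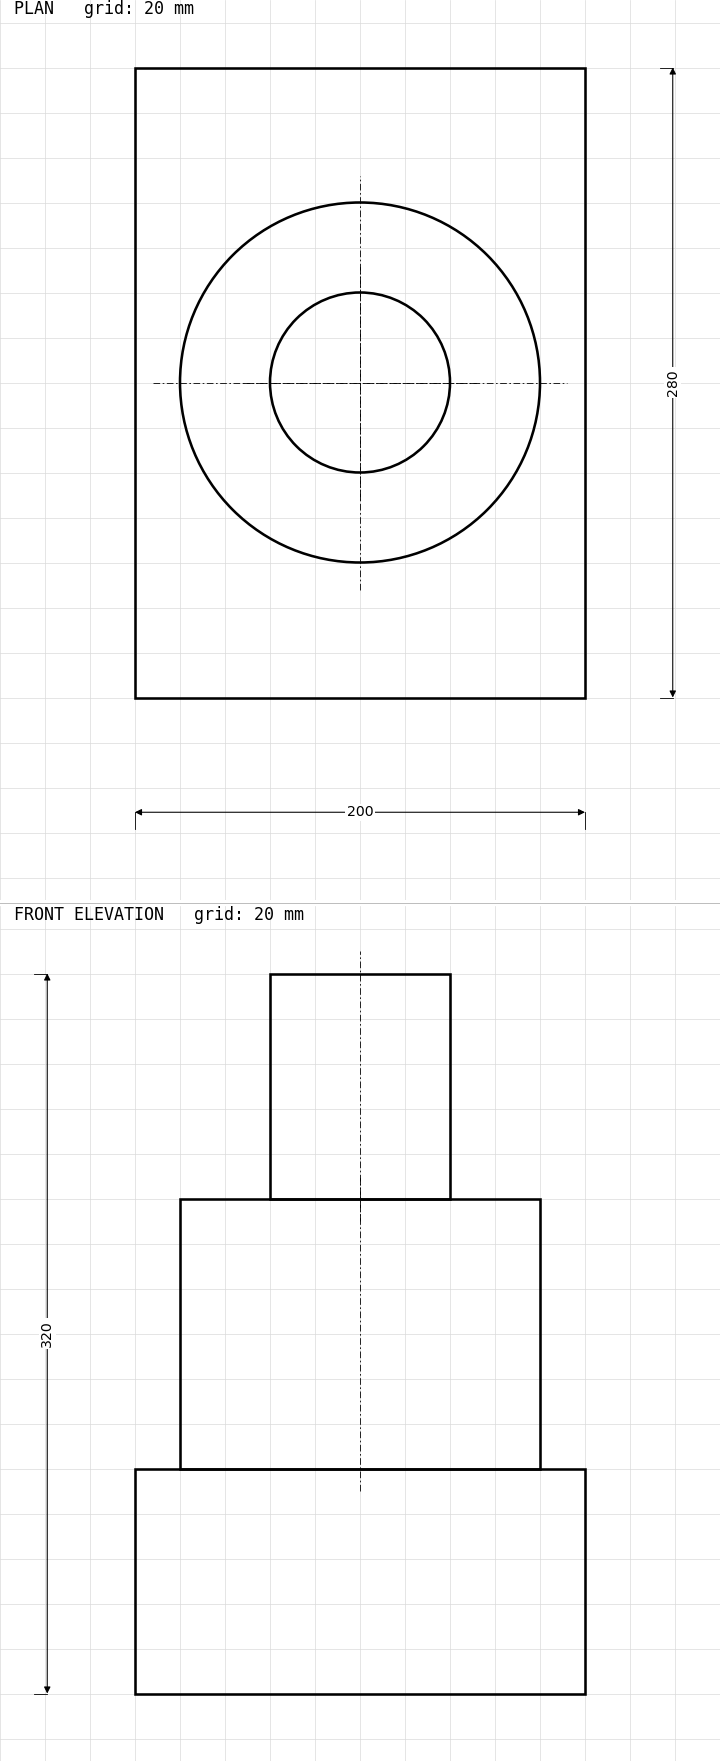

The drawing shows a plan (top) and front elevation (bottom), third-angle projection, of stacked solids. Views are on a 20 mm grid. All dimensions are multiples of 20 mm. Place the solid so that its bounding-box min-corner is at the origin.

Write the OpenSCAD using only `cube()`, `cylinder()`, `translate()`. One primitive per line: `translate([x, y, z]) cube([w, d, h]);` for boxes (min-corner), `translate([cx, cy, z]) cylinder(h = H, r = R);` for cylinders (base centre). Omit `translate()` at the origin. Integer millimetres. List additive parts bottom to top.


cube([200, 280, 100]);
translate([100, 140, 100]) cylinder(h = 120, r = 80);
translate([100, 140, 220]) cylinder(h = 100, r = 40);
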